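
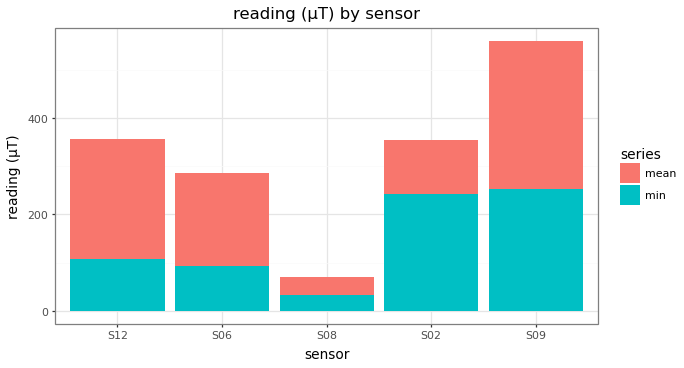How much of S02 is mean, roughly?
mean top ≈ 350, bottom ≈ 250; segment ≈ 100.

≈ 100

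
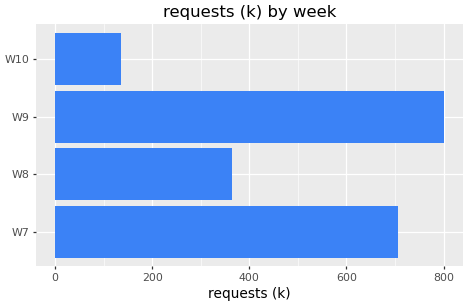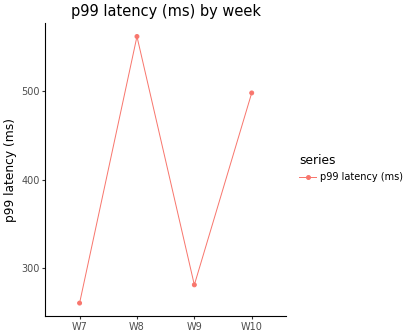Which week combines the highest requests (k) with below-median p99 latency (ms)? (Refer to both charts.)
W9

Chart 2 median p99 latency (ms) ≈ 400; below-median weeks: W7, W9. Among those, W9 has the highest requests (k) (≈ 800).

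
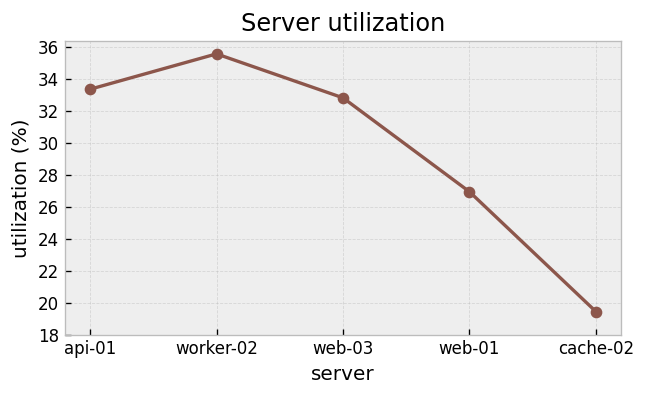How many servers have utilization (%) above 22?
4

Above 22: api-01, worker-02, web-03, web-01.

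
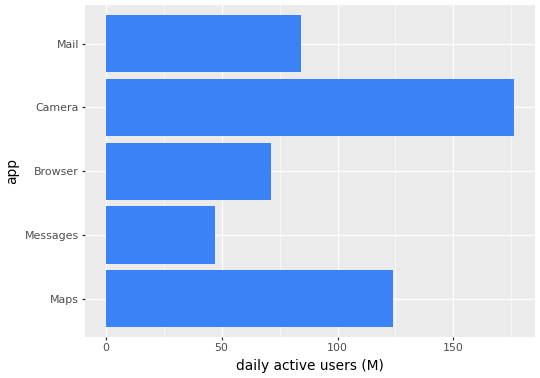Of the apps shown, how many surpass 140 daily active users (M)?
1

Above 140: Camera.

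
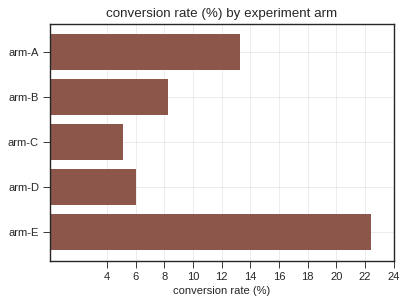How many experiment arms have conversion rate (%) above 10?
2

Above 10: arm-A, arm-E.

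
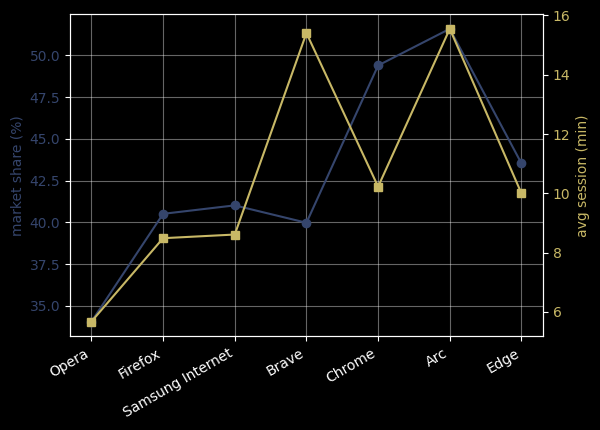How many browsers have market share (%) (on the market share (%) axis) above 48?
2

Above 48: Chrome, Arc.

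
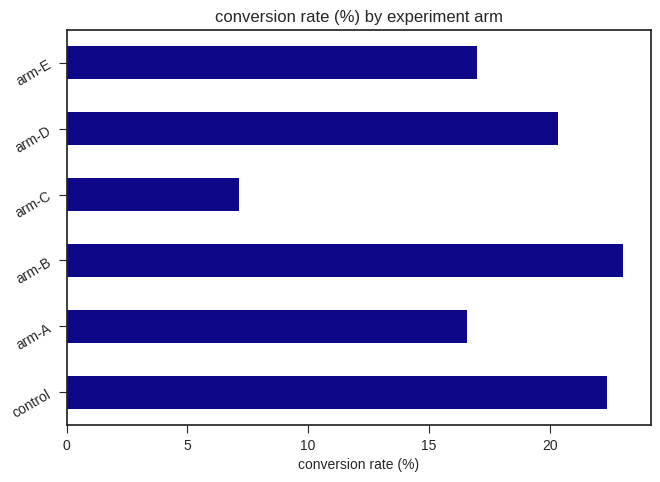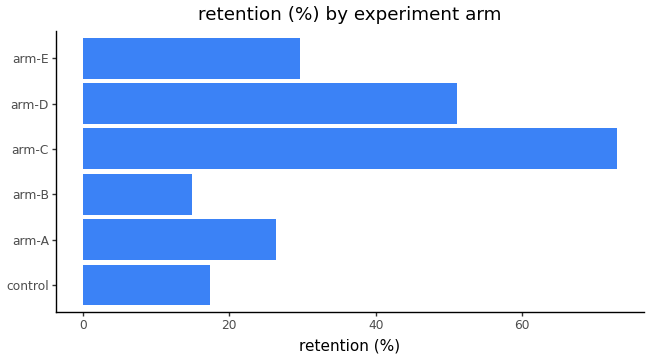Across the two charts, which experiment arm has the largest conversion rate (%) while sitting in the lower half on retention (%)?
arm-B

Chart 2 median retention (%) ≈ 30; below-median experiment arms: control, arm-A, arm-B. Among those, arm-B has the highest conversion rate (%) (≈ 25).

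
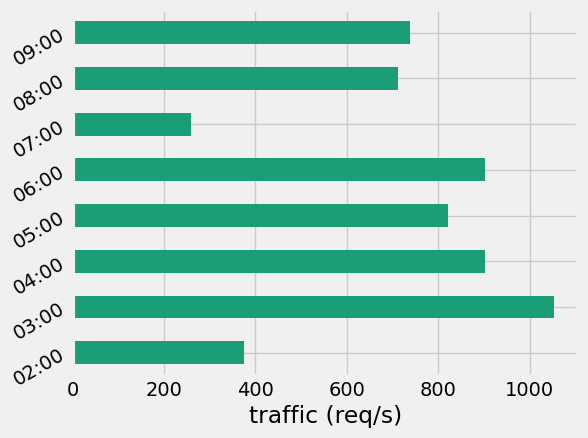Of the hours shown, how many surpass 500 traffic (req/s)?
6

Above 500: 03:00, 04:00, 05:00, 06:00, 08:00, 09:00.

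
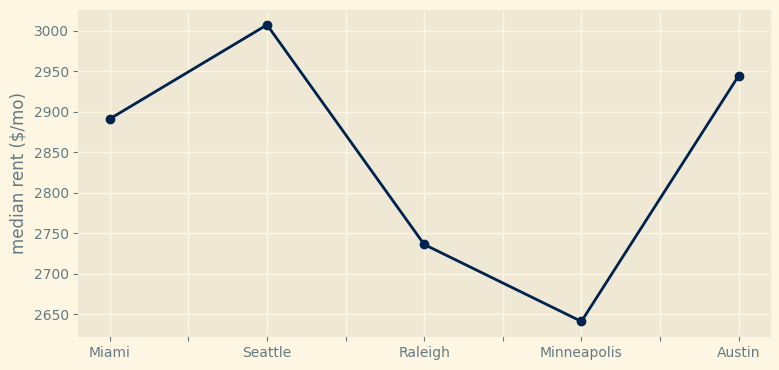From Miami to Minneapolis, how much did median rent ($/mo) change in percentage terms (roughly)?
Miami ≈ 2900, Minneapolis ≈ 2650; (2650 − 2900) / 2900 ≈ -8.6%.

≈ -8.6%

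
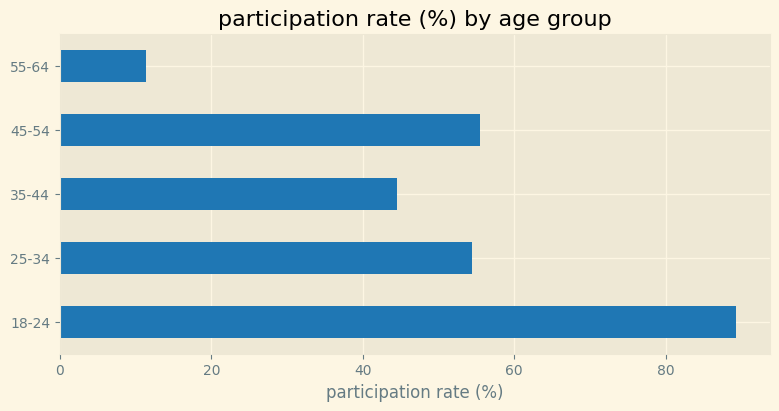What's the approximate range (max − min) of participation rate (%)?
≈ 80

Max 18-24 ≈ 90, min 55-64 ≈ 10; range ≈ 80.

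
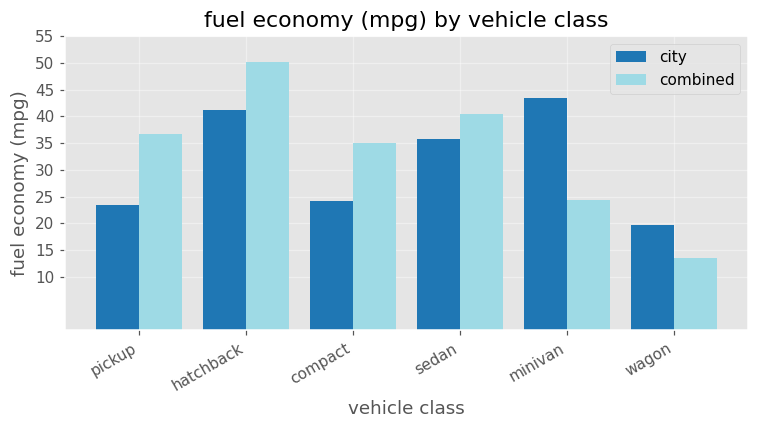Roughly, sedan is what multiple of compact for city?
sedan ≈ 35, compact ≈ 25; 35/25 ≈ 1.4.

≈ 1.4×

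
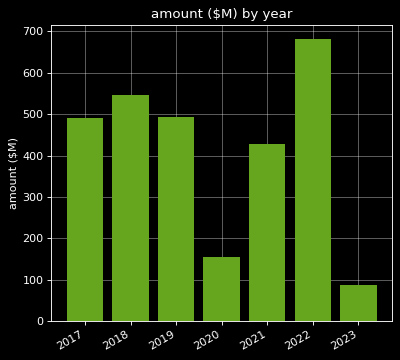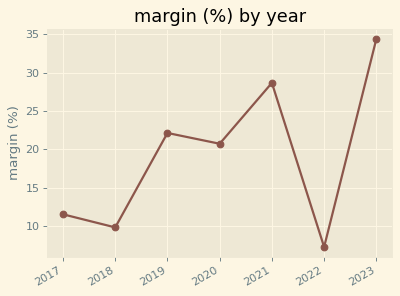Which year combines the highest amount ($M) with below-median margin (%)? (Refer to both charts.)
2022

Chart 2 median margin (%) ≈ 20; below-median years: 2017, 2018, 2022. Among those, 2022 has the highest amount ($M) (≈ 700).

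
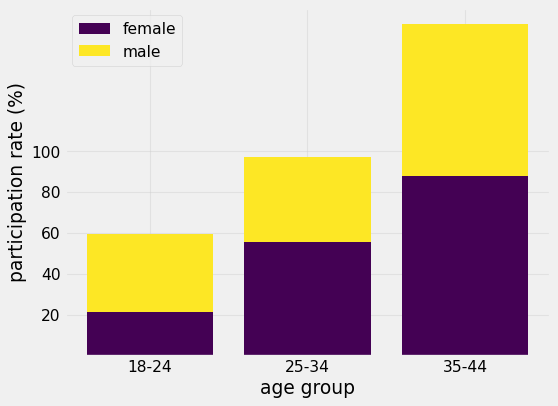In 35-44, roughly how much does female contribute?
≈ 80

female top ≈ 80, bottom ≈ 0; segment ≈ 80.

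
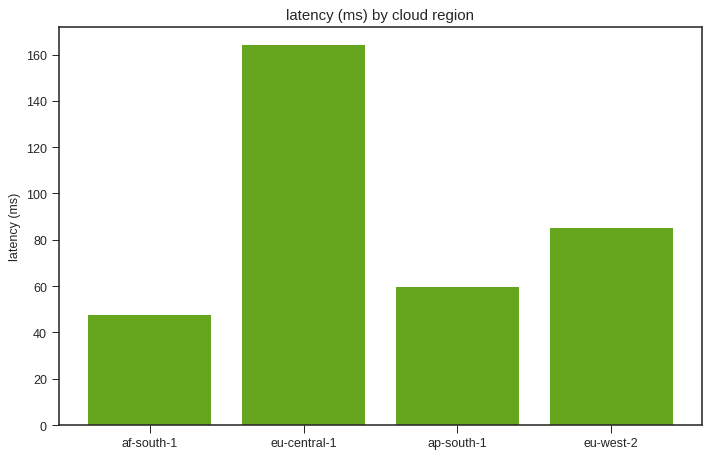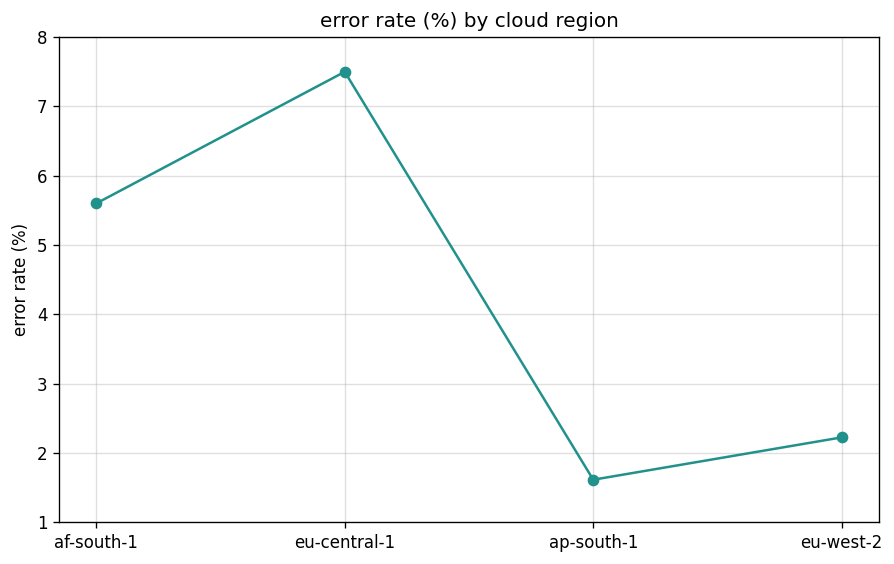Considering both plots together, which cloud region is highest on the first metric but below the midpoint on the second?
eu-west-2

Chart 2 median error rate (%) ≈ 4; below-median cloud regions: ap-south-1, eu-west-2. Among those, eu-west-2 has the highest latency (ms) (≈ 80).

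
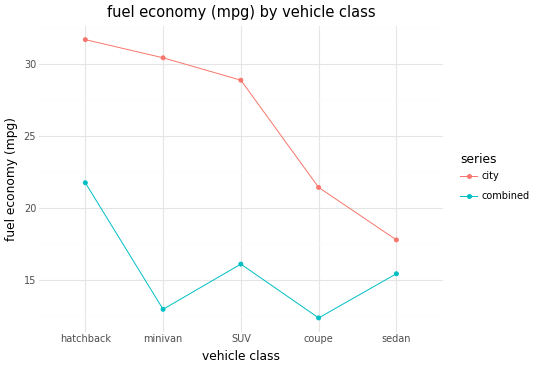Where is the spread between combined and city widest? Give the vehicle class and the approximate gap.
minivan: combined ≈ 12, city ≈ 30 → gap ≈ 18. Next-largest (SUV) is only ≈ 12.

minivan, ≈ 18 mpg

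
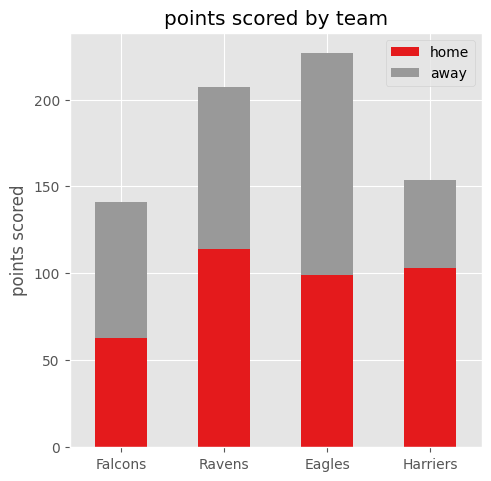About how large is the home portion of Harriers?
≈ 100

home top ≈ 100, bottom ≈ 0; segment ≈ 100.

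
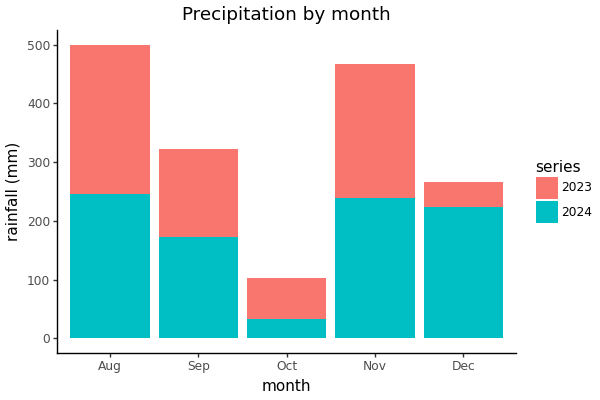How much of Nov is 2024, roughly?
2024 top ≈ 250, bottom ≈ 0; segment ≈ 250.

≈ 250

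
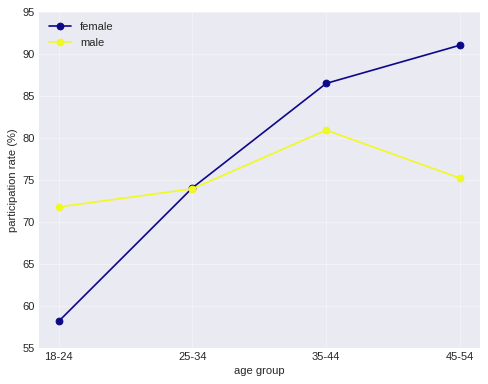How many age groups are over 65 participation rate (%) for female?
3

Above 65: 25-34, 35-44, 45-54.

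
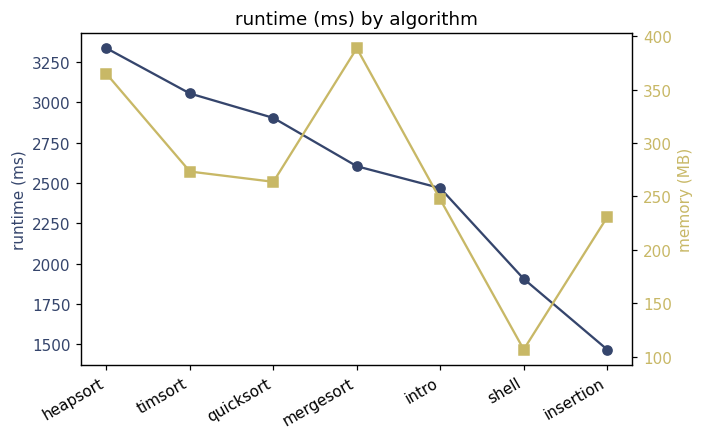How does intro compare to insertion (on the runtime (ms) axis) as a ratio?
intro ≈ 2400, insertion ≈ 1400; 2400/1400 ≈ 1.71.

≈ 1.71×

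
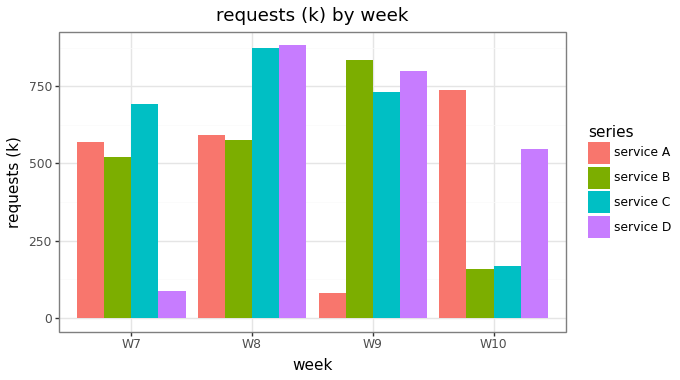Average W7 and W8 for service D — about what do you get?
(100 + 900) / 2 ≈ 500.

≈ 500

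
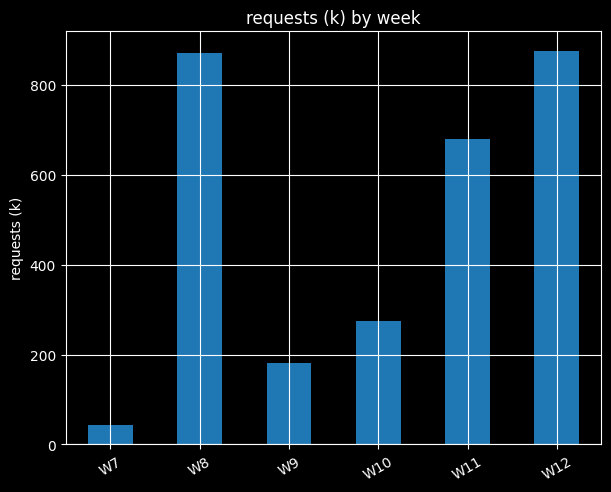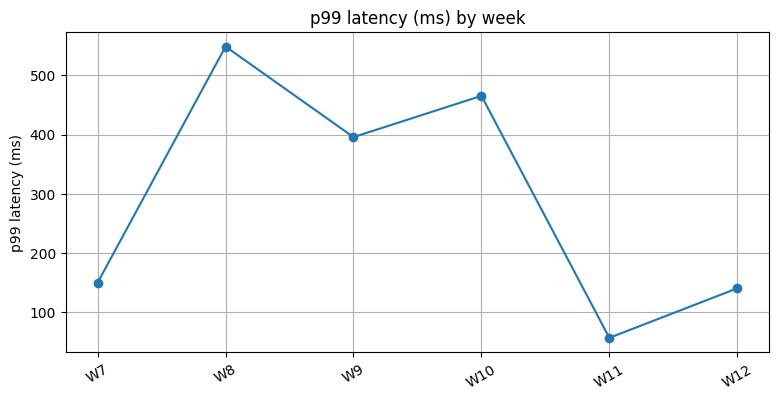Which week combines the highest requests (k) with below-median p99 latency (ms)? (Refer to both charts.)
Chart 2 median p99 latency (ms) ≈ 300; below-median weeks: W7, W11, W12. Among those, W12 has the highest requests (k) (≈ 900).

W12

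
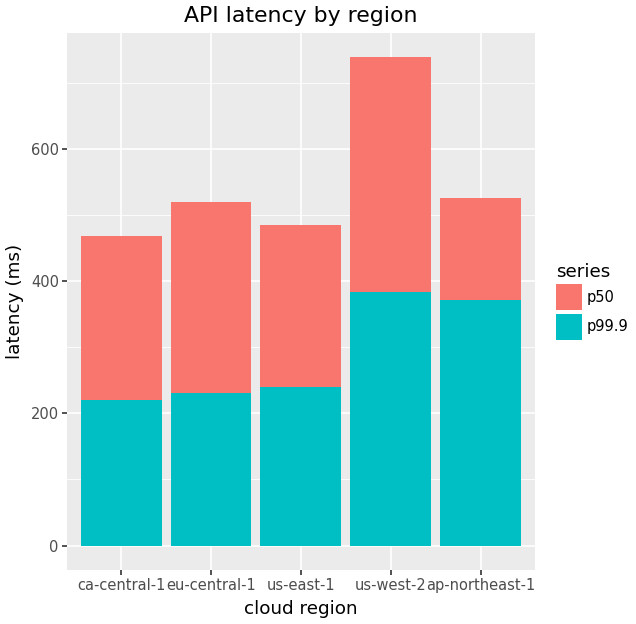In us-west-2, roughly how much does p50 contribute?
≈ 300

p50 top ≈ 700, bottom ≈ 400; segment ≈ 300.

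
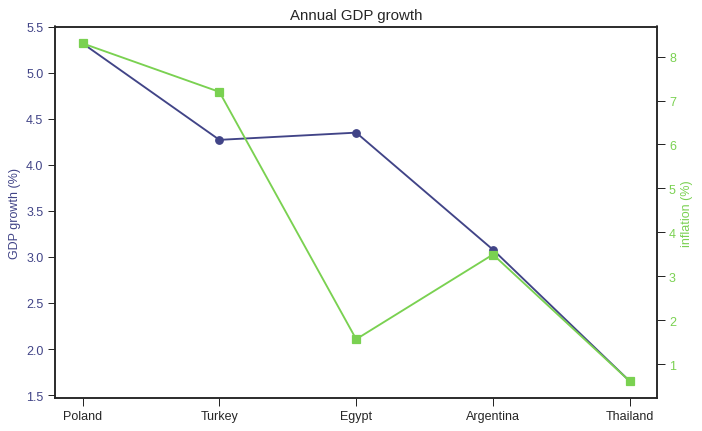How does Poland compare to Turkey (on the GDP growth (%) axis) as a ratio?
Poland ≈ 5.5, Turkey ≈ 4.5; 5.5/4.5 ≈ 1.22.

≈ 1.22×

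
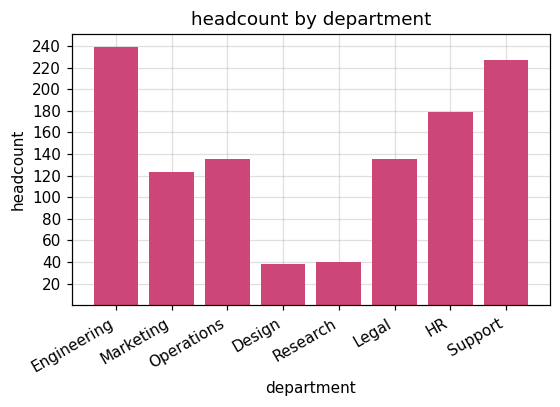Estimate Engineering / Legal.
≈ 1.71×

Engineering ≈ 240, Legal ≈ 140; 240/140 ≈ 1.71.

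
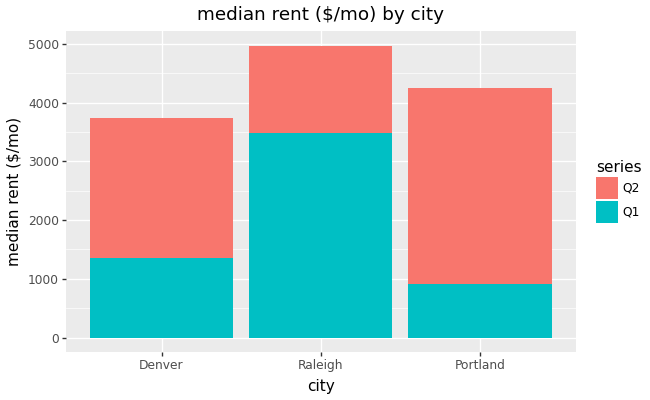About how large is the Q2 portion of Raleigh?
≈ 1500

Q2 top ≈ 5000, bottom ≈ 3500; segment ≈ 1500.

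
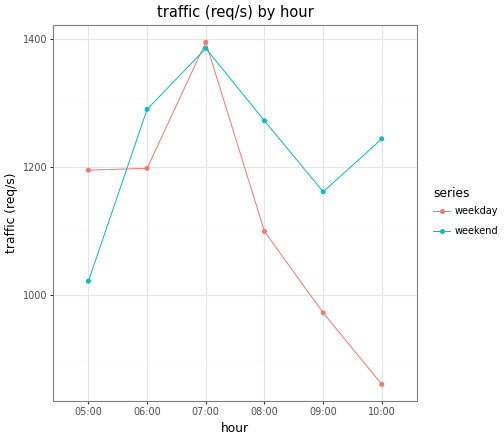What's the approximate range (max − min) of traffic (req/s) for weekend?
≈ 400

Max 07:00 ≈ 1400, min 05:00 ≈ 1000; range ≈ 400.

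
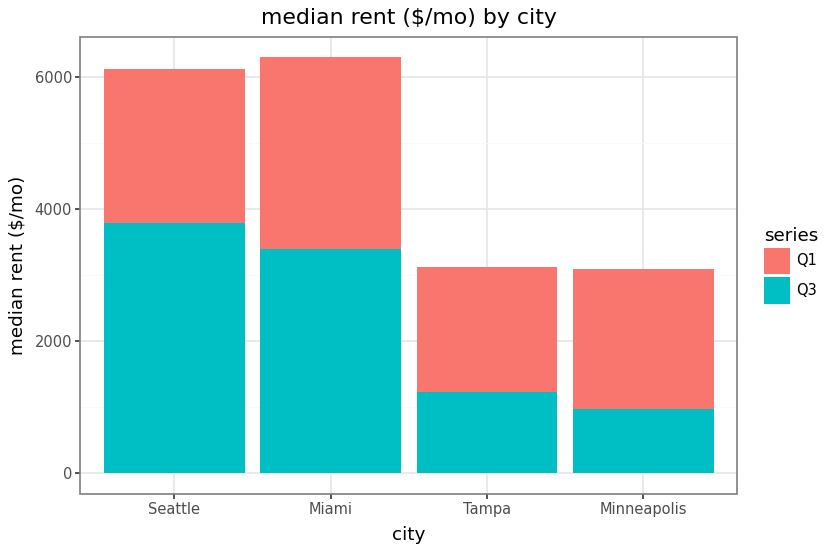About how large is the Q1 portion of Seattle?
Q1 top ≈ 6000, bottom ≈ 4000; segment ≈ 2000.

≈ 2000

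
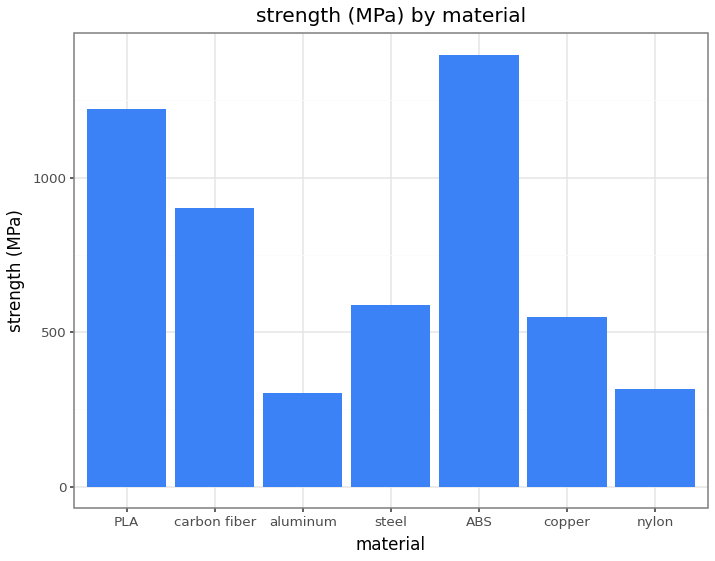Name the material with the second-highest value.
Top 3: ABS ≈ 1400, PLA ≈ 1200, carbon fiber ≈ 1000.

PLA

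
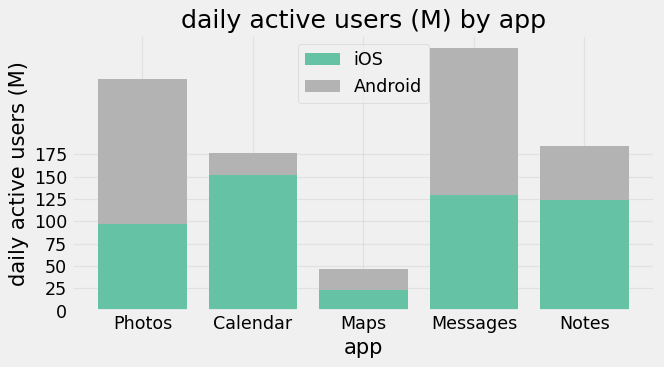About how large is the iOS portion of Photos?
iOS top ≈ 100, bottom ≈ 0; segment ≈ 100.

≈ 100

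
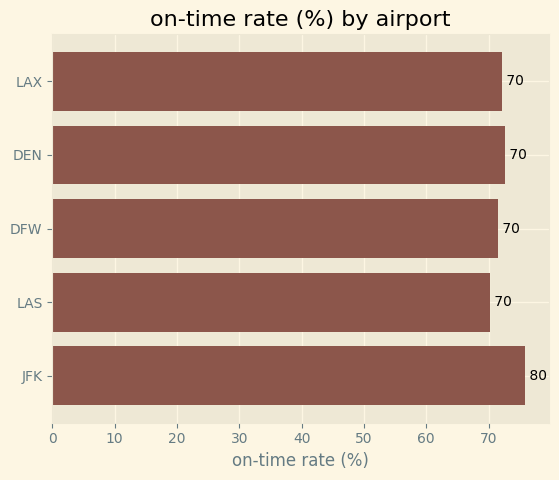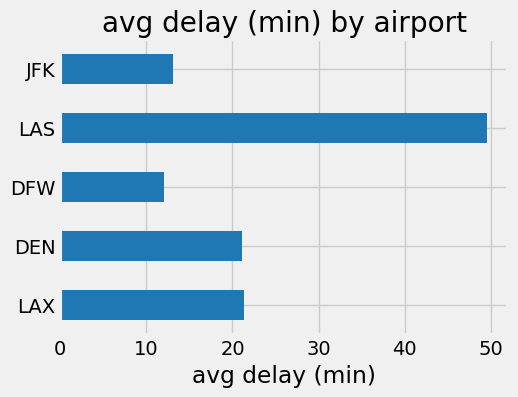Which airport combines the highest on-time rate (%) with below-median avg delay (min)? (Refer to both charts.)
Chart 2 median avg delay (min) ≈ 20; below-median airports: DFW, JFK. Among those, JFK has the highest on-time rate (%) (≈ 80).

JFK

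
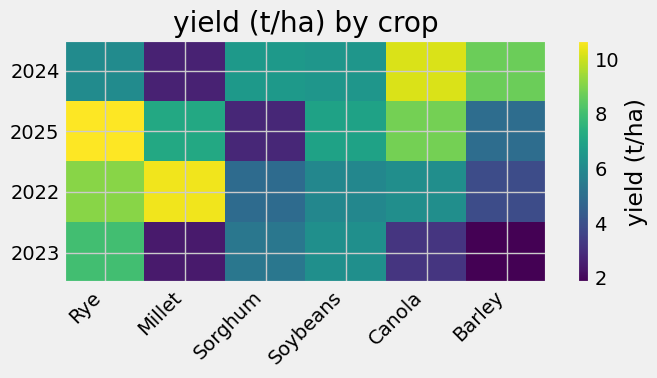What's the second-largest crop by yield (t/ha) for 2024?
Barley

Top 3 for 2024: Canola ≈ 10, Barley ≈ 9, Sorghum ≈ 7.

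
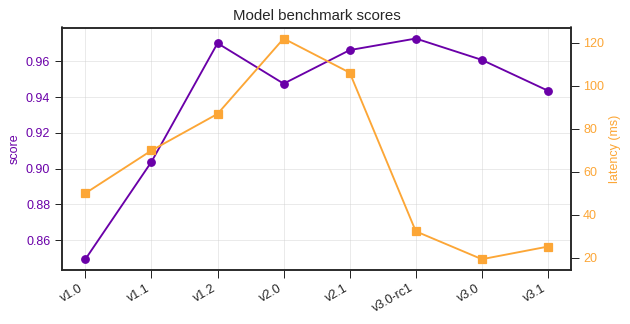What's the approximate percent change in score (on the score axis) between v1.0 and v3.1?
≈ +11.9%

v1.0 ≈ 0.84, v3.1 ≈ 0.94; (0.94 − 0.84) / 0.84 ≈ +11.9%.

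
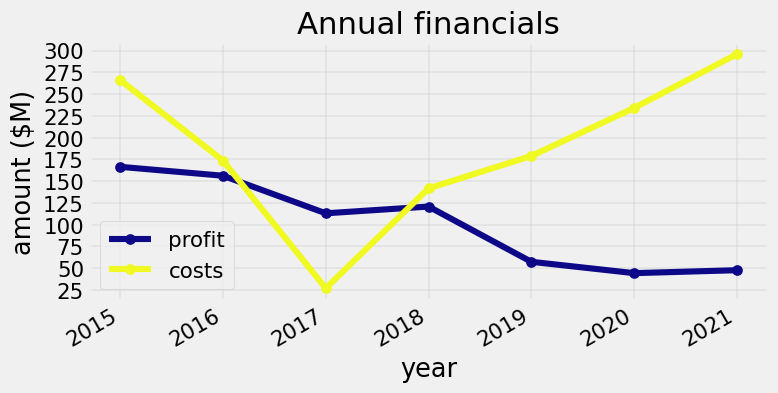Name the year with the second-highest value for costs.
Top 3 for costs: 2021 ≈ 300, 2015 ≈ 275, 2020 ≈ 225.

2015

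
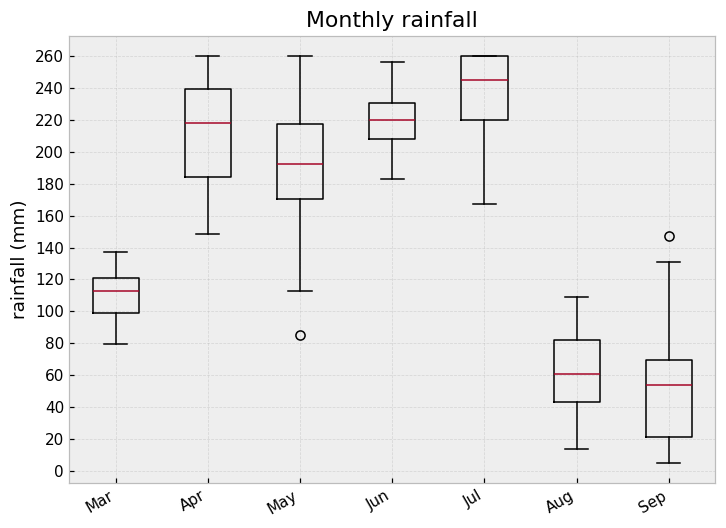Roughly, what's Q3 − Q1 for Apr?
≈ 60

Q3 ≈ 240, Q1 ≈ 180; IQR ≈ 60.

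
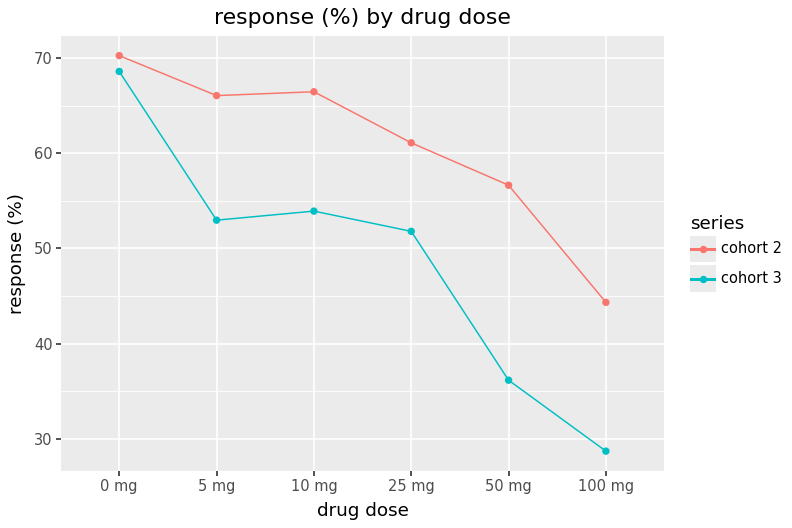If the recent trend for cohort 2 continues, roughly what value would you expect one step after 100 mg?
Last three: 60, 55, 45 → slope ≈ -7.5/step → next ≈ 37.5.

≈ 37.5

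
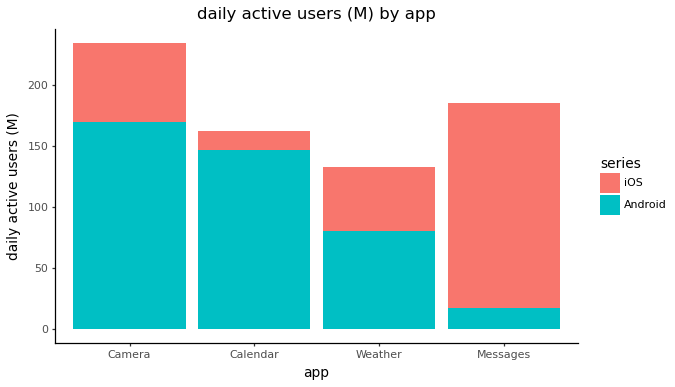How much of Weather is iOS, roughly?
iOS top ≈ 140, bottom ≈ 80; segment ≈ 60.

≈ 60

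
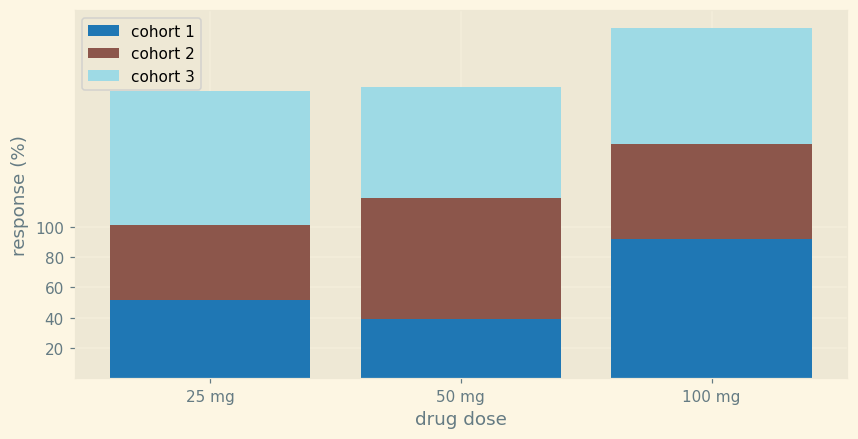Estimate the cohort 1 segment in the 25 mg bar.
cohort 1 top ≈ 60, bottom ≈ 0; segment ≈ 60.

≈ 60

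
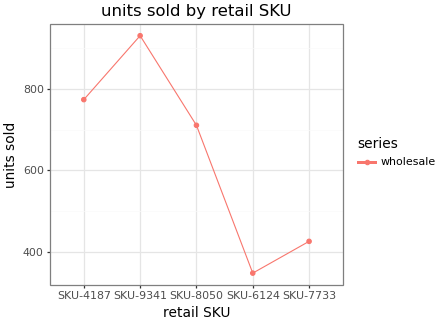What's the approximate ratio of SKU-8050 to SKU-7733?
≈ 1.56×

SKU-8050 ≈ 700, SKU-7733 ≈ 450; 700/450 ≈ 1.56.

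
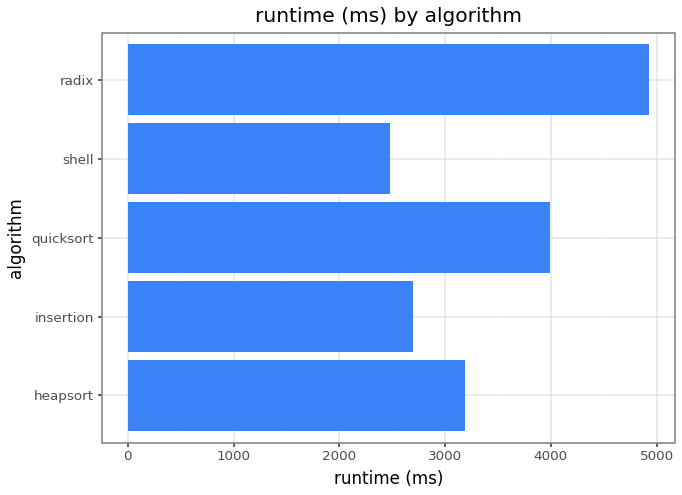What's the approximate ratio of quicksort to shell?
≈ 1.6×

quicksort ≈ 4000, shell ≈ 2500; 4000/2500 ≈ 1.6.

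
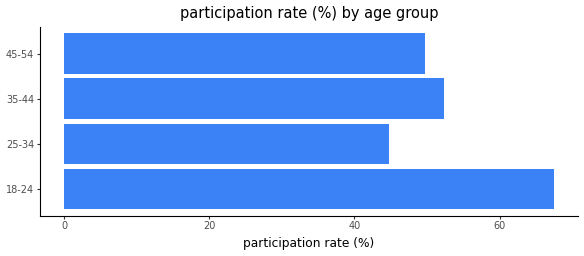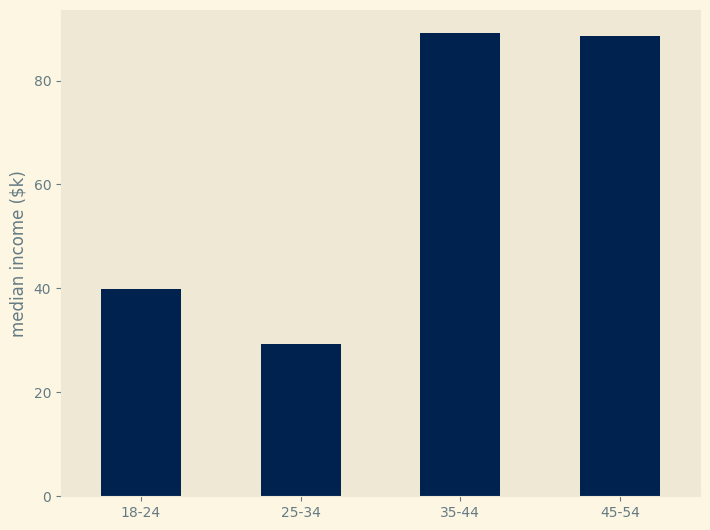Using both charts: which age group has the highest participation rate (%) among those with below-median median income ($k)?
18-24

Chart 2 median median income ($k) ≈ 60; below-median age groups: 18-24, 25-34. Among those, 18-24 has the highest participation rate (%) (≈ 70).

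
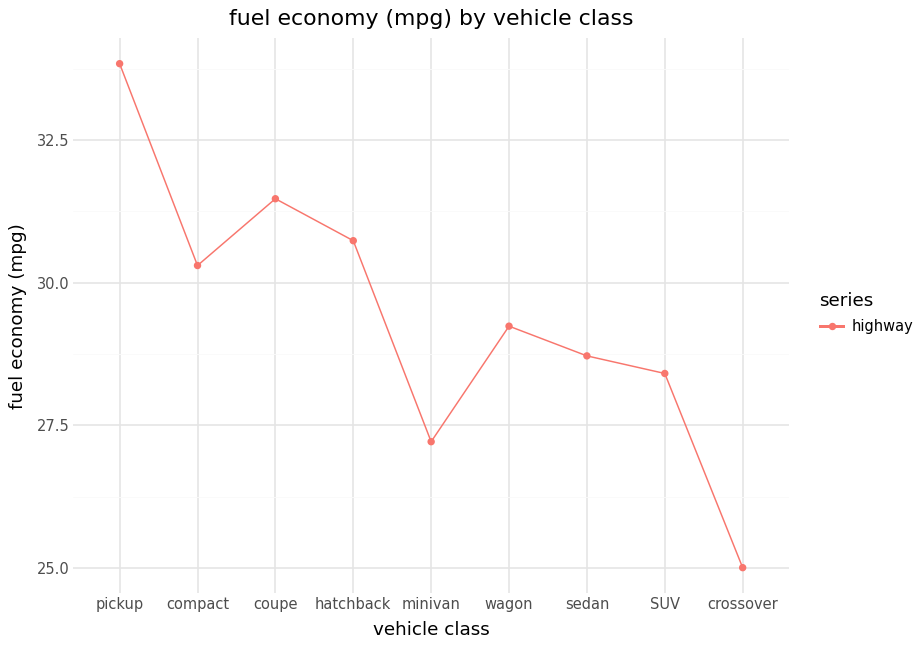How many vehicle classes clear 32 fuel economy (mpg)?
1

Above 32: pickup.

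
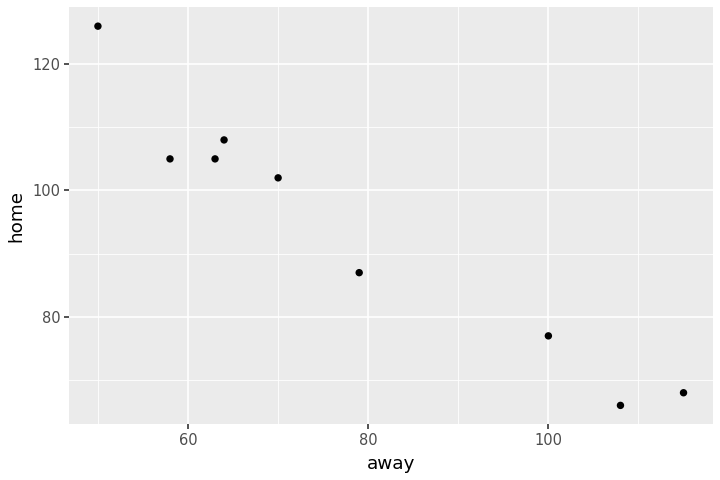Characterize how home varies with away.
negative, strong

Points are negatively correlated; strong (|r| ≈ 1.0).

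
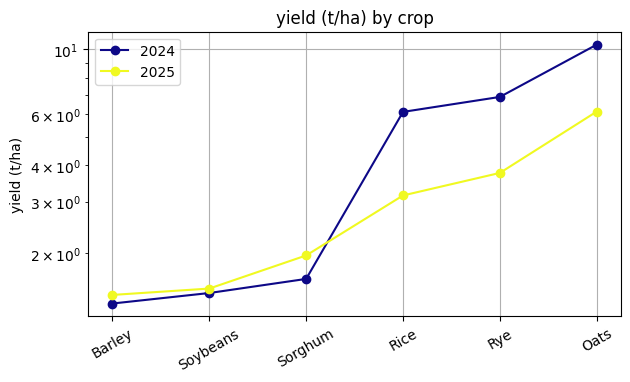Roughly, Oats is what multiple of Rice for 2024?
≈ 1.67×

Oats ≈ 10, Rice ≈ 6; 10/6 ≈ 1.67.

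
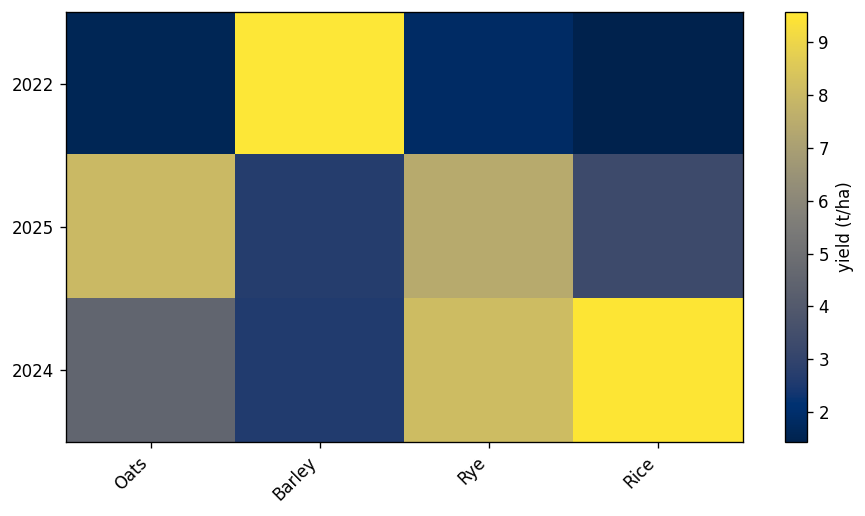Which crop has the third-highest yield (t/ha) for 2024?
Top 4 for 2024: Rice ≈ 9, Rye ≈ 8, Oats ≈ 5, Barley ≈ 3.

Oats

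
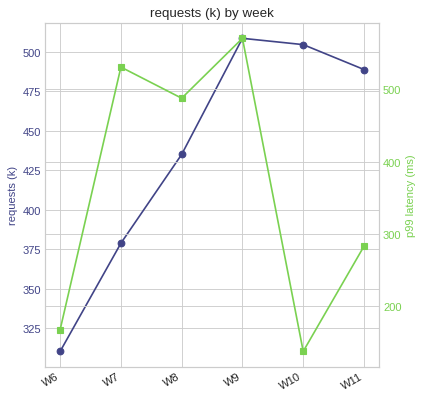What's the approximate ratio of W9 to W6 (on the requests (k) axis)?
W9 ≈ 500, W6 ≈ 320; 500/320 ≈ 1.56.

≈ 1.56×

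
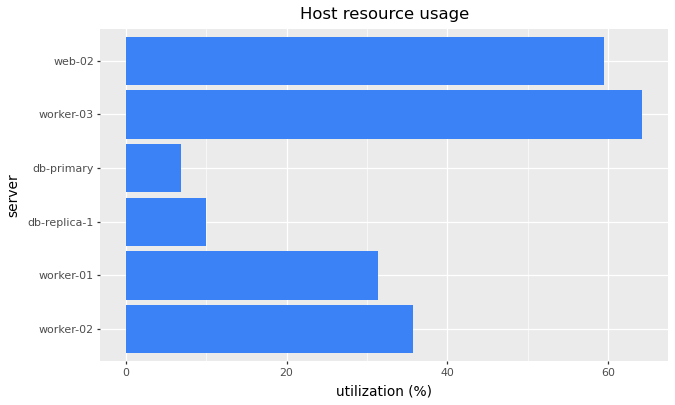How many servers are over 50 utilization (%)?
Above 50: worker-03, web-02.

2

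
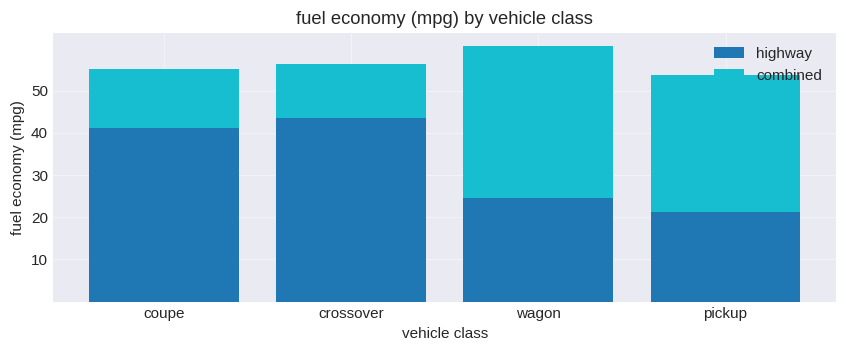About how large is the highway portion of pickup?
highway top ≈ 20, bottom ≈ 0; segment ≈ 20.

≈ 20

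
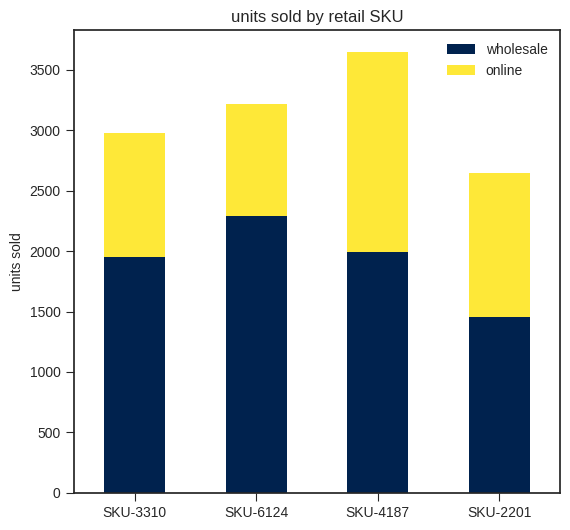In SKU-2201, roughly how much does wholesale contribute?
wholesale top ≈ 1500, bottom ≈ 0; segment ≈ 1500.

≈ 1500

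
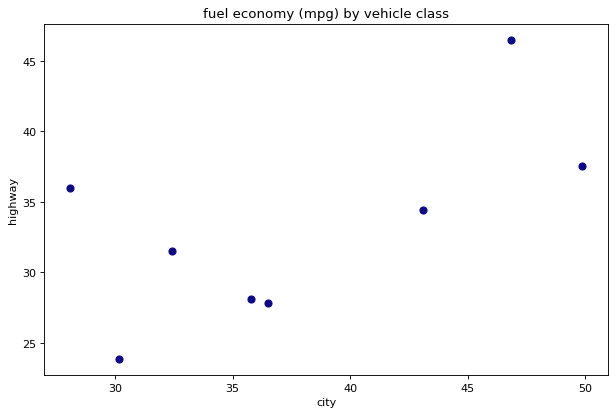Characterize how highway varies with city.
positive, moderate

Points are positively correlated; moderate (|r| ≈ 0.6).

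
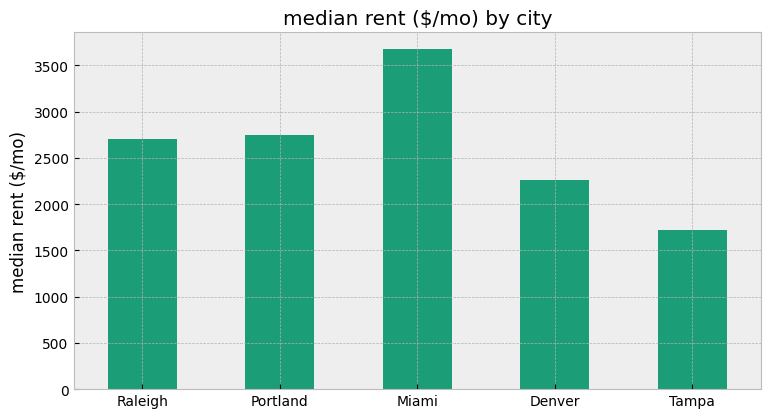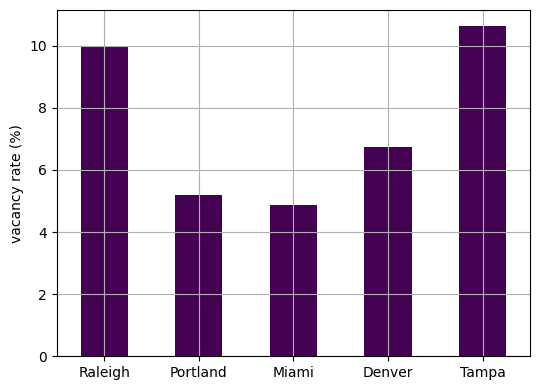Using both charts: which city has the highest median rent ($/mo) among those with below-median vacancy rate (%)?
Miami

Chart 2 median vacancy rate (%) ≈ 7; below-median cities: Portland, Miami. Among those, Miami has the highest median rent ($/mo) (≈ 3500).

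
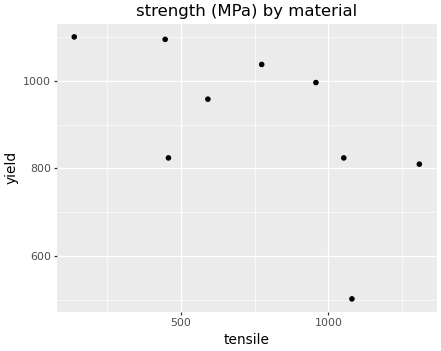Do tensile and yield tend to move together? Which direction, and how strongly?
Points are negatively correlated; moderate (|r| ≈ 0.6).

negative, moderate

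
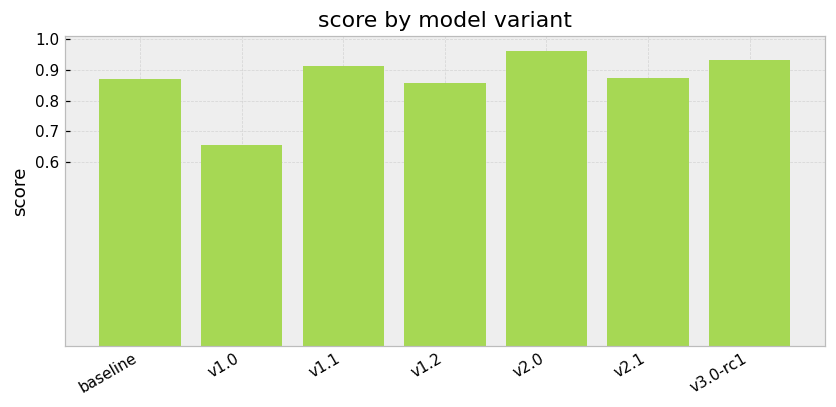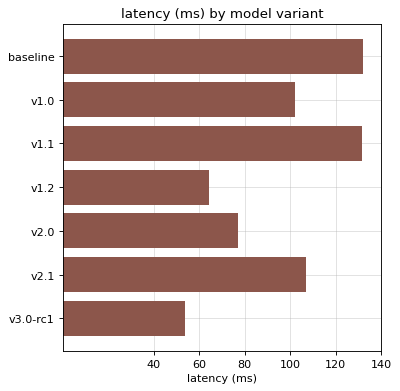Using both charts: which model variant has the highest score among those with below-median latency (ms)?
v2.0

Chart 2 median latency (ms) ≈ 100; below-median model variants: v1.2, v2.0, v3.0-rc1. Among those, v2.0 has the highest score (≈ 1).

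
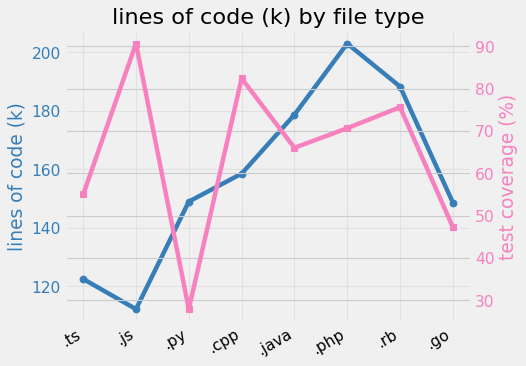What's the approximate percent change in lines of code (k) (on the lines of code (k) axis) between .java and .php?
≈ +11.1%

.java ≈ 180, .php ≈ 200; (200 − 180) / 180 ≈ +11.1%.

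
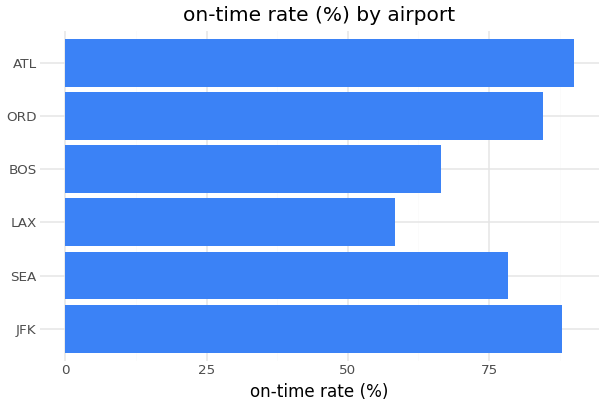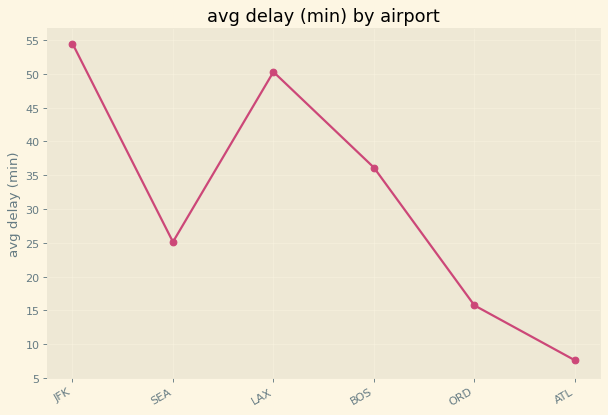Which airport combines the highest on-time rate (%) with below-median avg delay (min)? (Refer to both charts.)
ATL

Chart 2 median avg delay (min) ≈ 30; below-median airports: SEA, ORD, ATL. Among those, ATL has the highest on-time rate (%) (≈ 90).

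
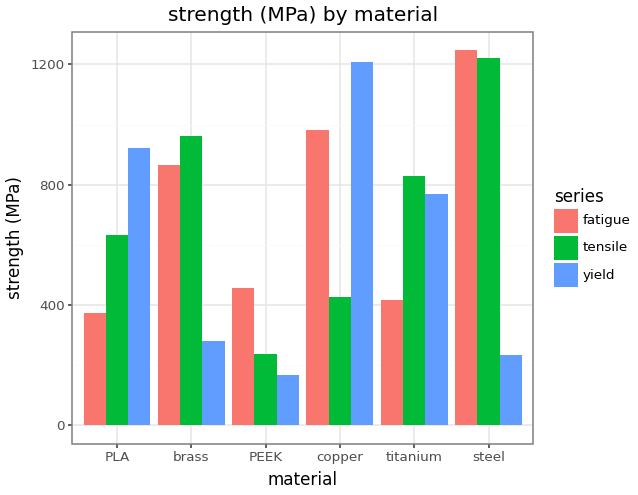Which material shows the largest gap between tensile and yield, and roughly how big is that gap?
steel: tensile ≈ 1200, yield ≈ 200 → gap ≈ 1000. Next-largest (copper) is only ≈ 800.

steel, ≈ 1000 MPa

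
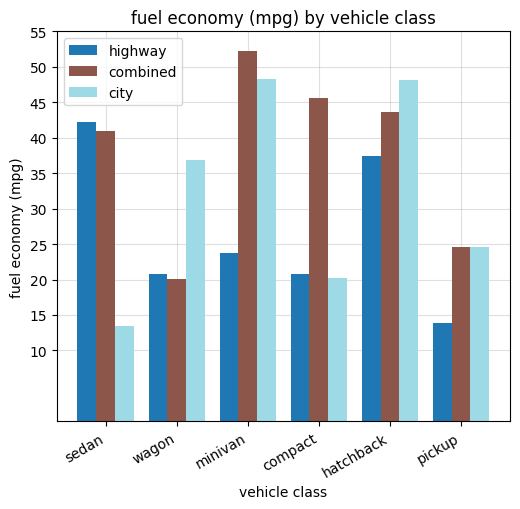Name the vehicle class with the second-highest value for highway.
Top 3 for highway: sedan ≈ 40, hatchback ≈ 35, minivan ≈ 25.

hatchback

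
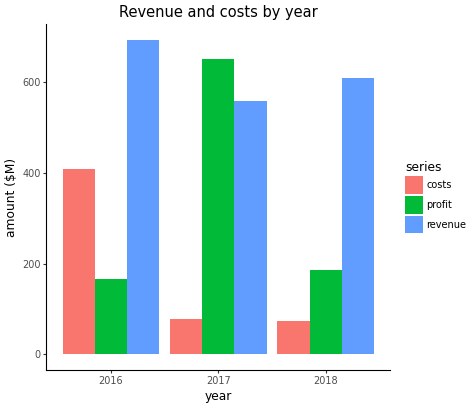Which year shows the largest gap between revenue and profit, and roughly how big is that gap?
2016, ≈ 500 $M

2016: revenue ≈ 700, profit ≈ 200 → gap ≈ 500. Next-largest (2018) is only ≈ 400.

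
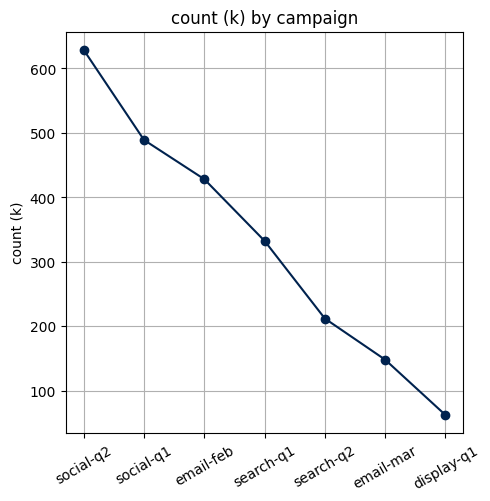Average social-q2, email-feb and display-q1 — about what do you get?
≈ 383

(650 + 450 + 50) / 3 ≈ 383.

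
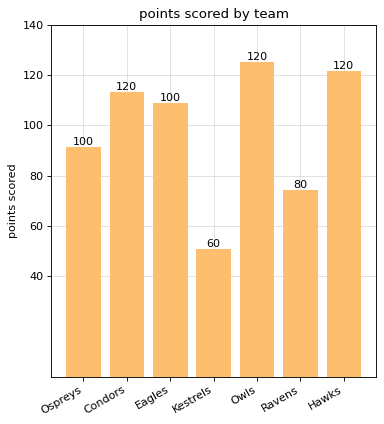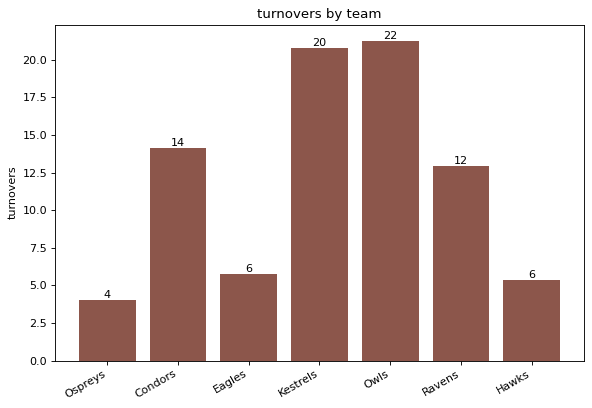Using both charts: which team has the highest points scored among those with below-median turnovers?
Hawks

Chart 2 median turnovers ≈ 12; below-median teams: Ospreys, Eagles, Hawks. Among those, Hawks has the highest points scored (≈ 120).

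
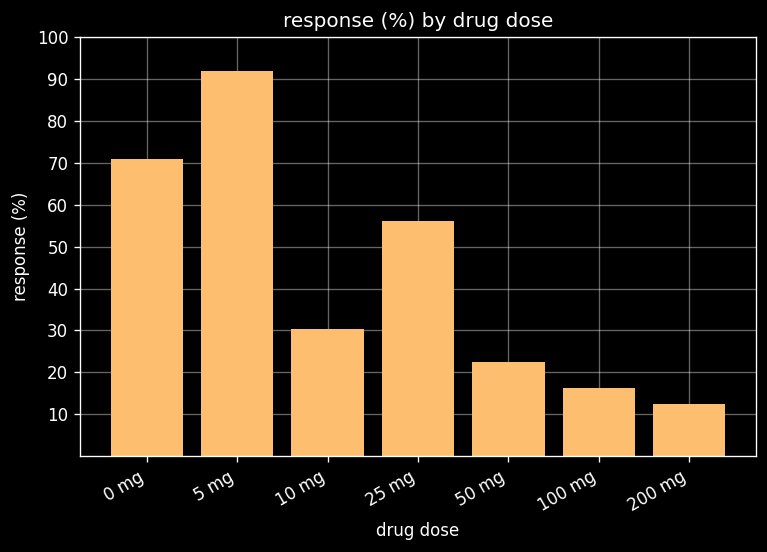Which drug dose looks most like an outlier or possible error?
5 mg

5 mg ≈ 90; the rest sit between ≈ 10 and ≈ 70.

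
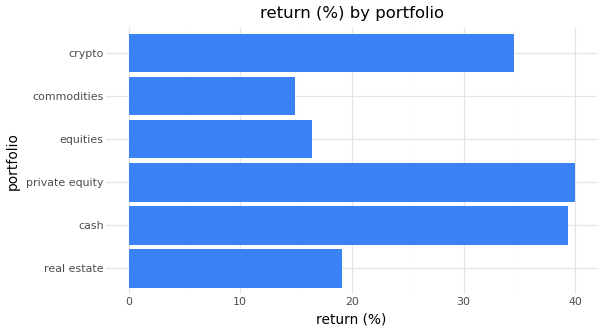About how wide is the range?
Max private equity ≈ 40, min commodities ≈ 15; range ≈ 25.

≈ 25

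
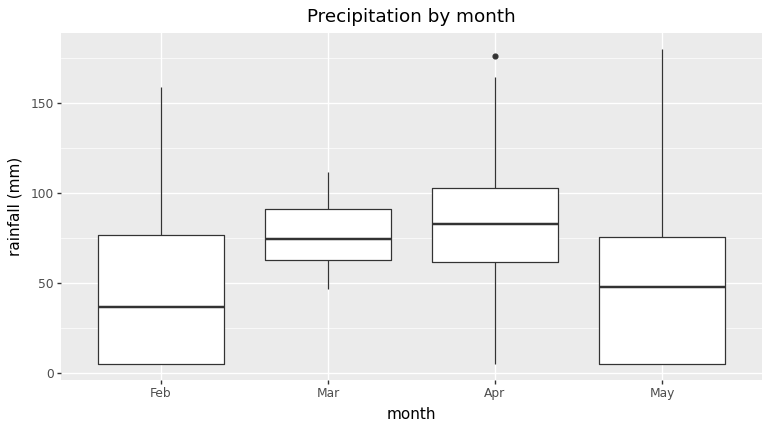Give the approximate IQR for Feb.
Q3 ≈ 75, Q1 ≈ 5; IQR ≈ 70.

≈ 70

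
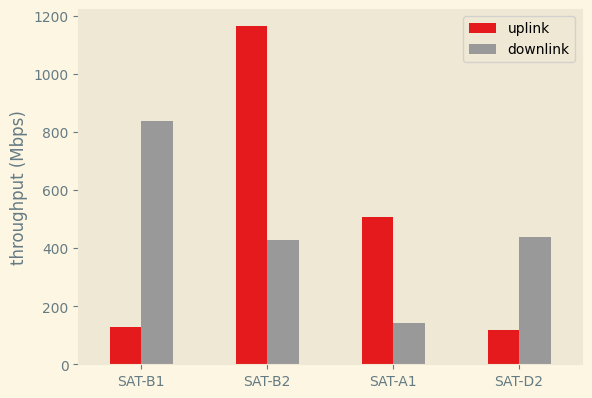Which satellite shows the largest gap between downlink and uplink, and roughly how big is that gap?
SAT-B2, ≈ 800 Mbps

SAT-B2: downlink ≈ 400, uplink ≈ 1200 → gap ≈ 800. Next-largest (SAT-B1) is only ≈ 700.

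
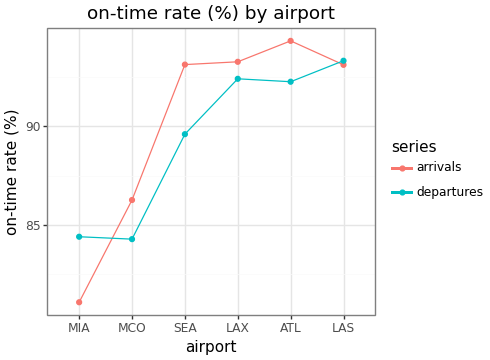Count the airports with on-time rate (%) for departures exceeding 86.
Above 86: SEA, LAX, ATL, LAS.

4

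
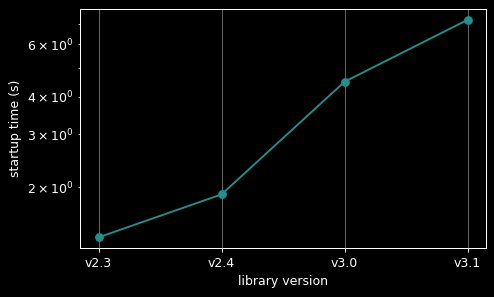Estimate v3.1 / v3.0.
≈ 1.56×

v3.1 ≈ 7.0, v3.0 ≈ 4.5; 7.0/4.5 ≈ 1.56.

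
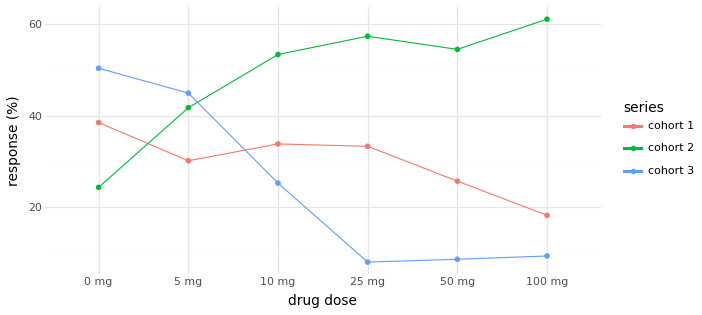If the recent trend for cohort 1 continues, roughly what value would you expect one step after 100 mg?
≈ 12.5

Last three: 35, 25, 20 → slope ≈ -7.5/step → next ≈ 12.5.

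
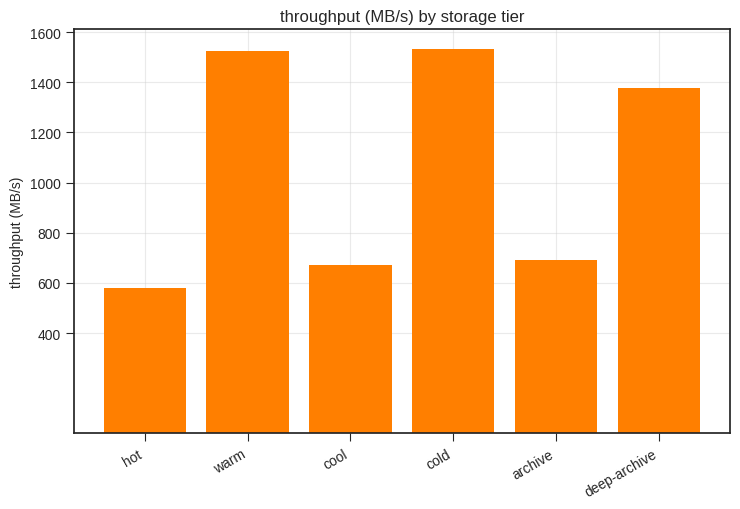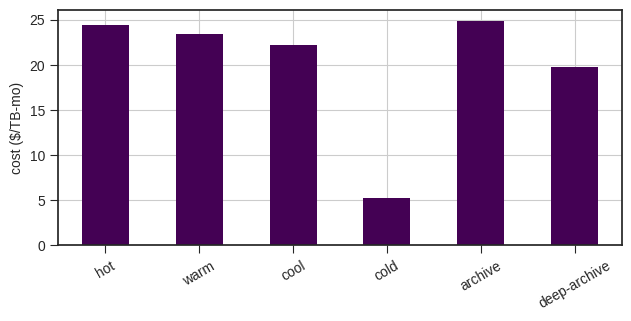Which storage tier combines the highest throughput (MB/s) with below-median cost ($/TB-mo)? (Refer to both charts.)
Chart 2 median cost ($/TB-mo) ≈ 25; below-median storage tiers: cool, cold, deep-archive. Among those, cold has the highest throughput (MB/s) (≈ 1600).

cold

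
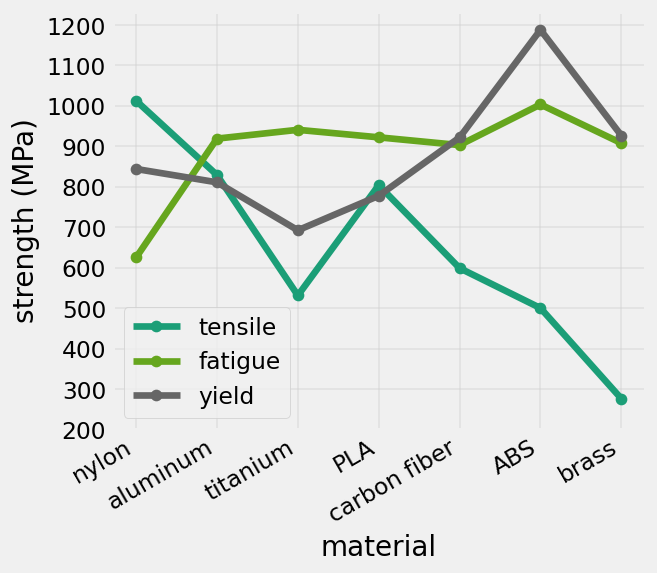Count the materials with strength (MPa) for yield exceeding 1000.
Above 1000: ABS.

1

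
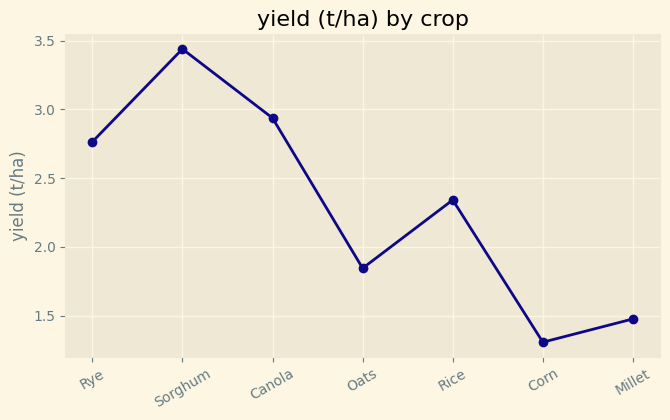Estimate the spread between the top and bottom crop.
Max Sorghum ≈ 3.4, min Corn ≈ 1.4; range ≈ 2.0.

≈ 2.0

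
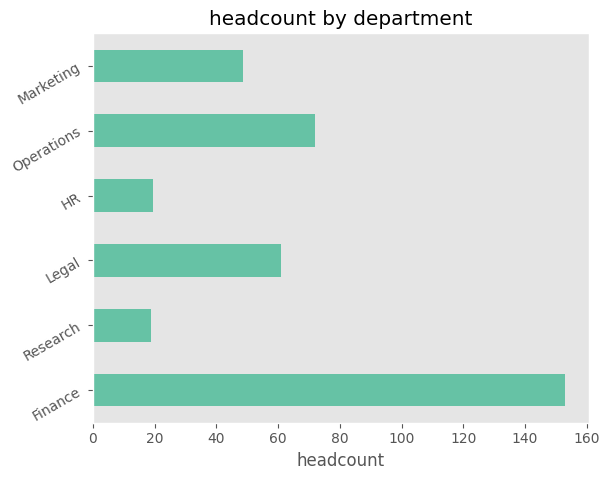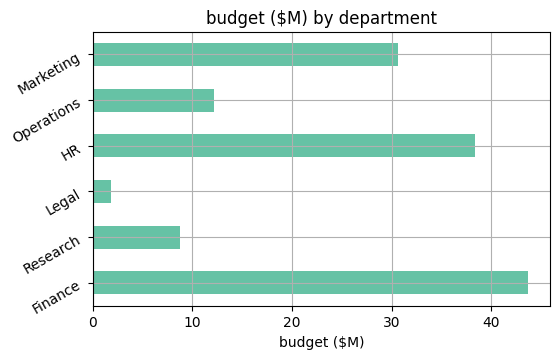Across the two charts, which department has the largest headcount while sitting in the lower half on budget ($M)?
Chart 2 median budget ($M) ≈ 20; below-median departments: Research, Legal, Operations. Among those, Operations has the highest headcount (≈ 80).

Operations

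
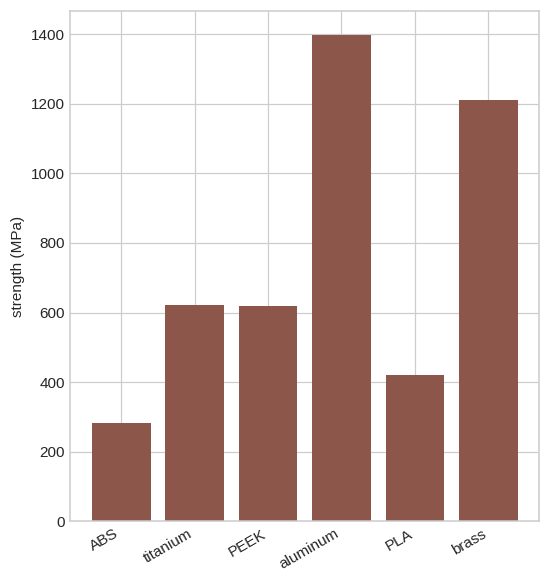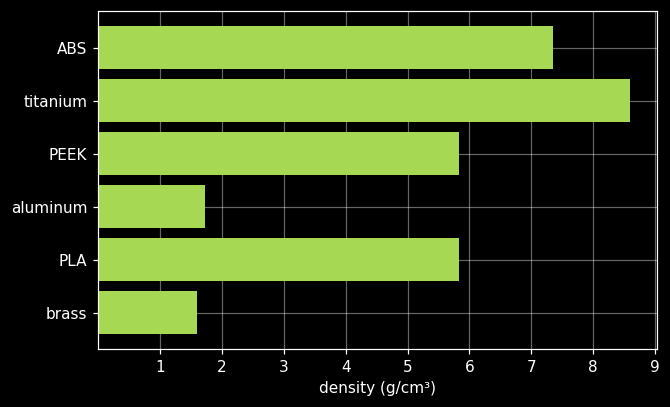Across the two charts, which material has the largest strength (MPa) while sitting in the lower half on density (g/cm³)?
Chart 2 median density (g/cm³) ≈ 6; below-median materials: aluminum, PLA, brass. Among those, aluminum has the highest strength (MPa) (≈ 1400).

aluminum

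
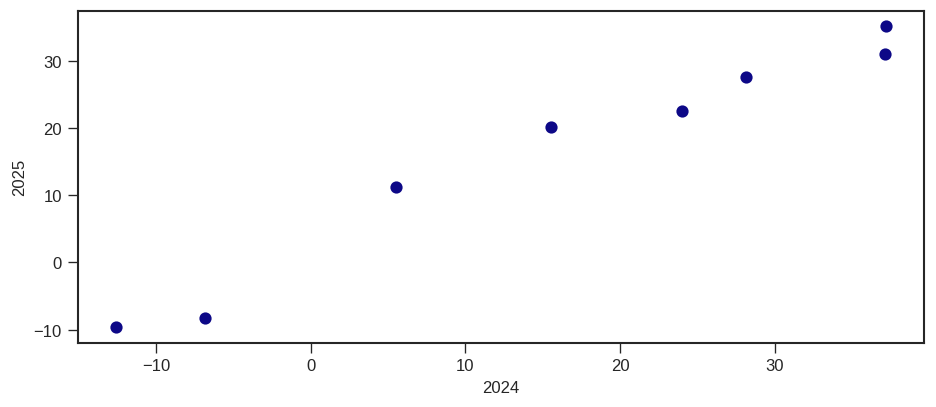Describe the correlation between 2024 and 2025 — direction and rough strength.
Points are positively correlated; strong (|r| ≈ 1.0).

positive, strong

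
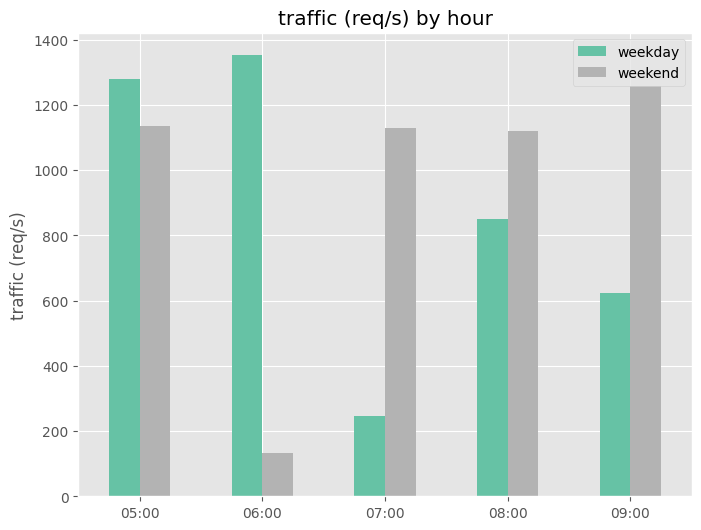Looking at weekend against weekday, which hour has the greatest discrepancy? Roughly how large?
06:00: weekend ≈ 200, weekday ≈ 1400 → gap ≈ 1200. Next-largest (07:00) is only ≈ 1000.

06:00, ≈ 1200 req/s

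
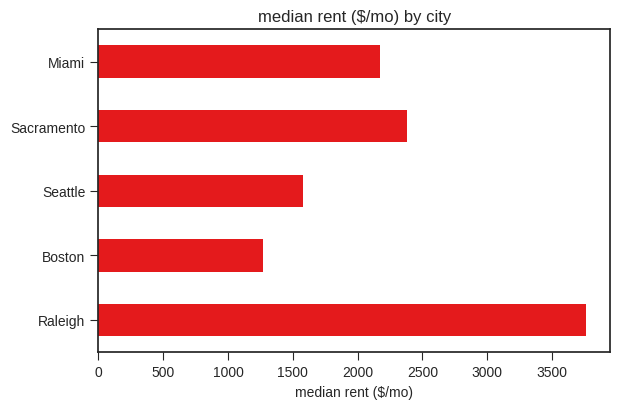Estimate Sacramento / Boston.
Sacramento ≈ 2500, Boston ≈ 1500; 2500/1500 ≈ 1.67.

≈ 1.67×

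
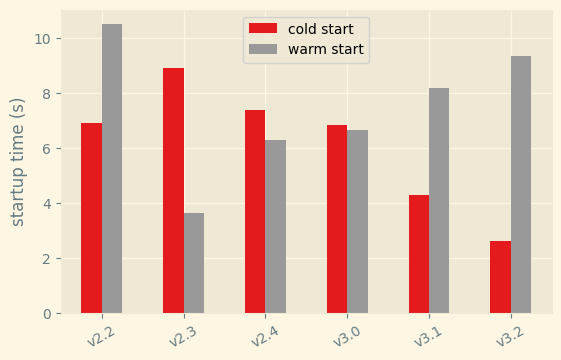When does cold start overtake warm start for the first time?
v2.2: cold start ≈ 7 vs warm start ≈ 10 (not yet); v2.3: cold start ≈ 9 vs warm start ≈ 4 (first crossover).

v2.3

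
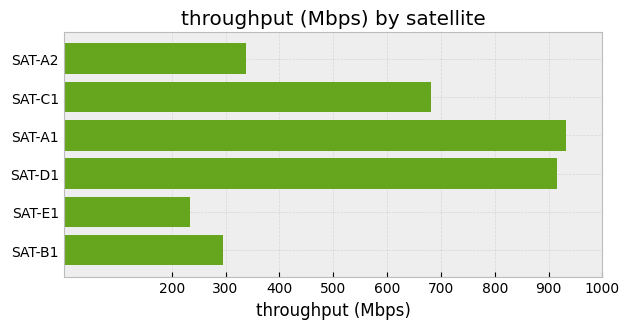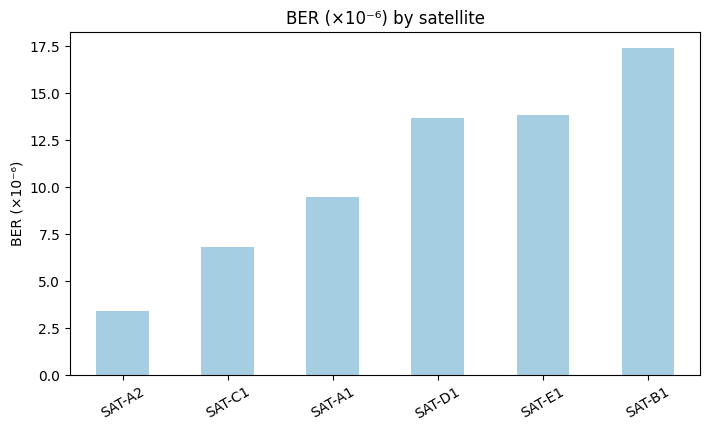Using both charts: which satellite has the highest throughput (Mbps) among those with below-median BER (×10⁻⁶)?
SAT-A1

Chart 2 median BER (×10⁻⁶) ≈ 12; below-median satellites: SAT-A2, SAT-C1, SAT-A1. Among those, SAT-A1 has the highest throughput (Mbps) (≈ 900).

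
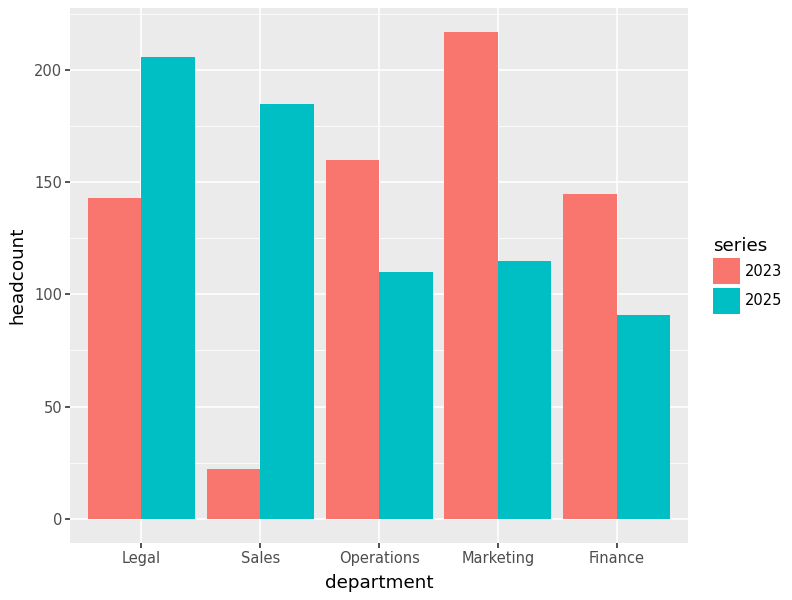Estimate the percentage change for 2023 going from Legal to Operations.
≈ +14.3%

Legal ≈ 140, Operations ≈ 160; (160 − 140) / 140 ≈ +14.3%.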